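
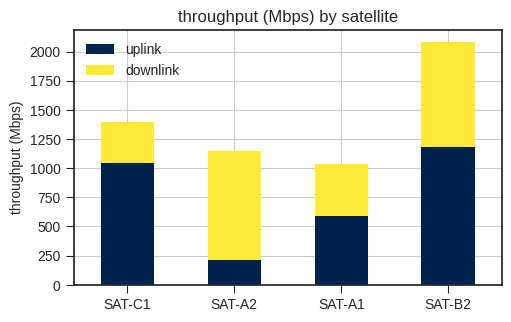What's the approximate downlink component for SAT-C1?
downlink top ≈ 1400, bottom ≈ 1000; segment ≈ 400.

≈ 400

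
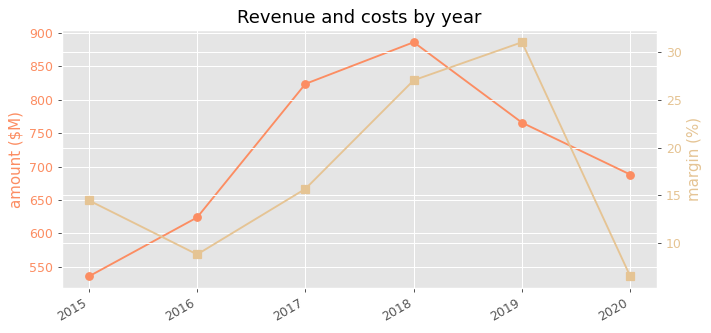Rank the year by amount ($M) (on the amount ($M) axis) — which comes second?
2017

Top 3 (on the amount ($M) axis): 2018 ≈ 900, 2017 ≈ 800, 2019 ≈ 750.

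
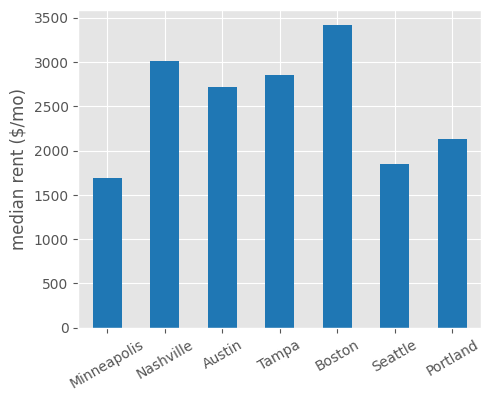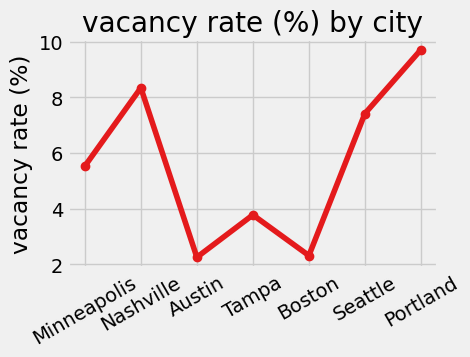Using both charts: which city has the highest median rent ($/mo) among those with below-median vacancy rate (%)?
Chart 2 median vacancy rate (%) ≈ 6; below-median cities: Austin, Tampa, Boston. Among those, Boston has the highest median rent ($/mo) (≈ 3500).

Boston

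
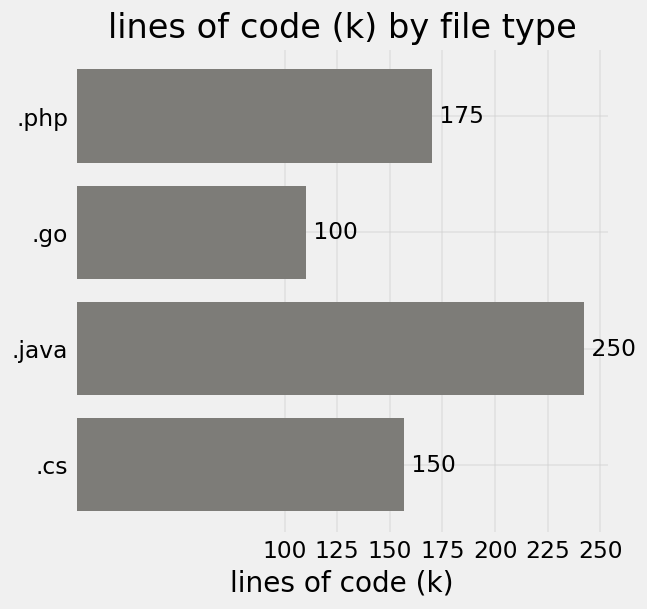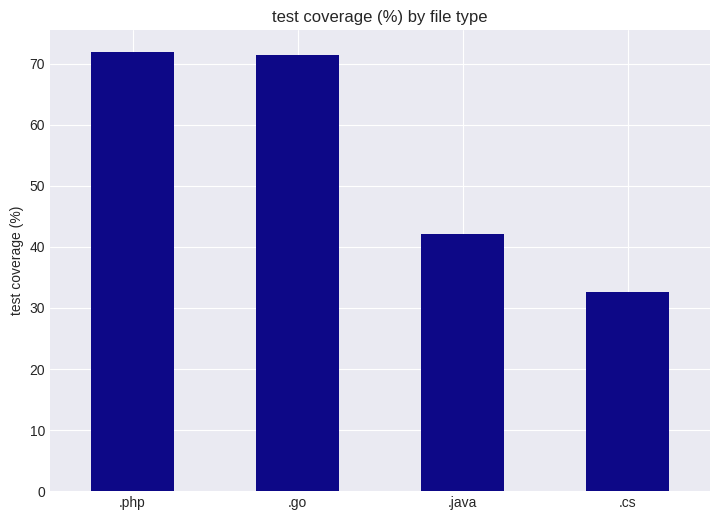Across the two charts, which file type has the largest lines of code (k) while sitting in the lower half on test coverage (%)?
Chart 2 median test coverage (%) ≈ 60; below-median file types: .java, .cs. Among those, .java has the highest lines of code (k) (≈ 250).

.java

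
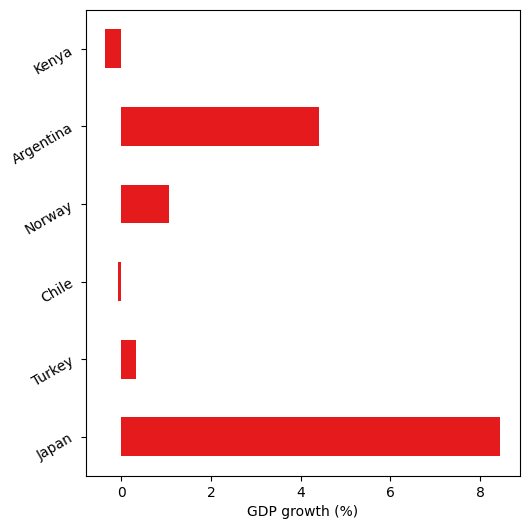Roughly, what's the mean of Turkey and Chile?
≈ 0

(0 + 0) / 2 ≈ 0.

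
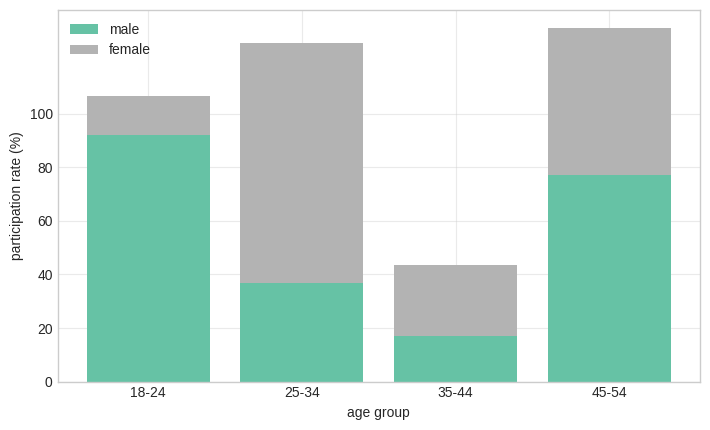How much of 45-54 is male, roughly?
male top ≈ 80, bottom ≈ 0; segment ≈ 80.

≈ 80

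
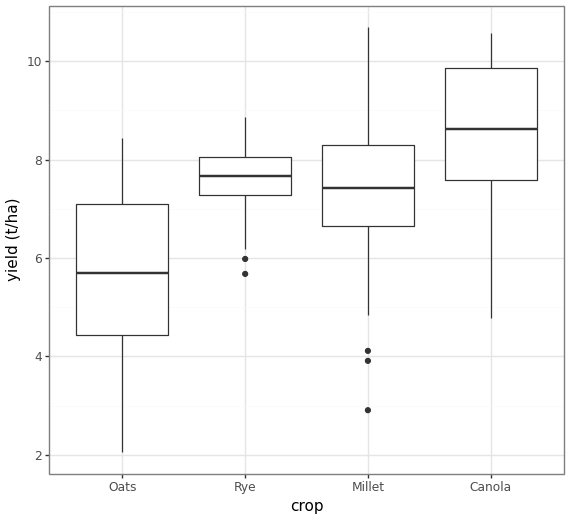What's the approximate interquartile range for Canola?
Q3 ≈ 9.8, Q1 ≈ 7.6; IQR ≈ 2.2.

≈ 2.2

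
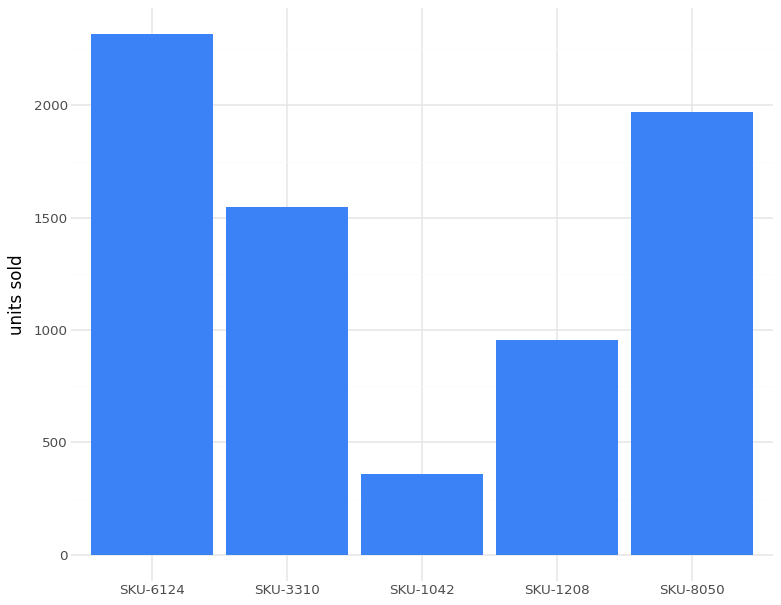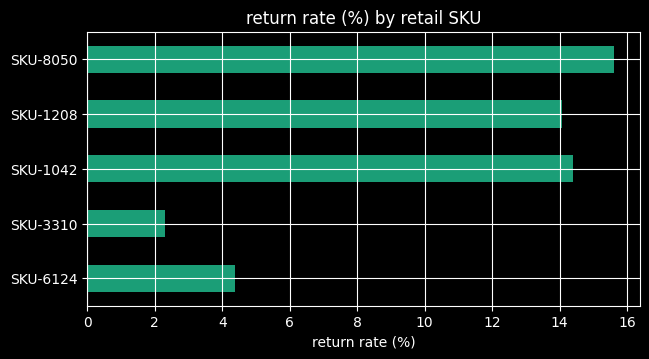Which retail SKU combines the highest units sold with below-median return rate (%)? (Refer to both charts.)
SKU-6124

Chart 2 median return rate (%) ≈ 14; below-median retail SKUs: SKU-6124, SKU-3310. Among those, SKU-6124 has the highest units sold (≈ 2500).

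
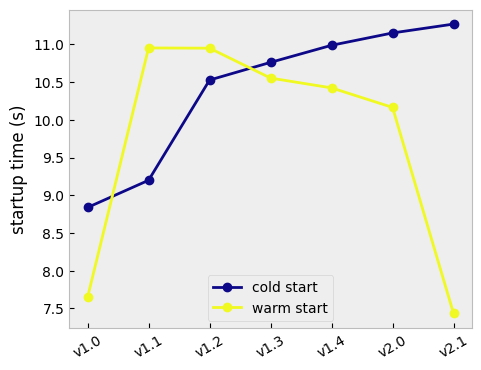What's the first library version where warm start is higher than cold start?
v1.1

v1.0: warm start ≈ 7.5 vs cold start ≈ 9.0 (not yet); v1.1: warm start ≈ 11.0 vs cold start ≈ 9.0 (first crossover).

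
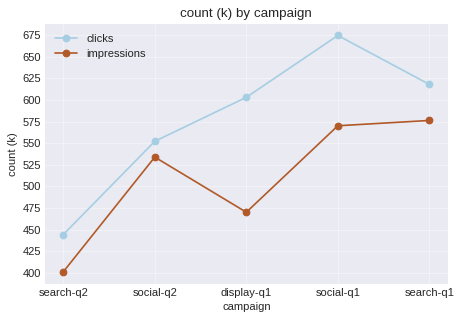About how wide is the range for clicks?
≈ 225

Max social-q1 ≈ 675, min search-q2 ≈ 450; range ≈ 225.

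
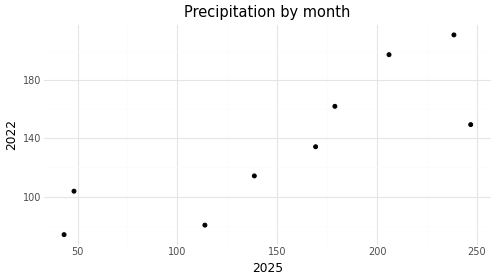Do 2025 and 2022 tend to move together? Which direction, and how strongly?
positive, strong

Points are positively correlated; strong (|r| ≈ 0.8).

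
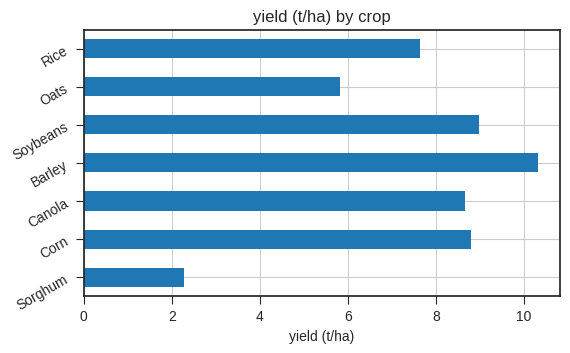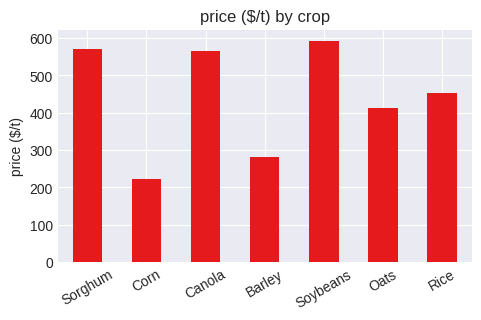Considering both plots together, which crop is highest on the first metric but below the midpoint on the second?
Barley

Chart 2 median price ($/t) ≈ 500; below-median crops: Corn, Barley, Oats. Among those, Barley has the highest yield (t/ha) (≈ 10).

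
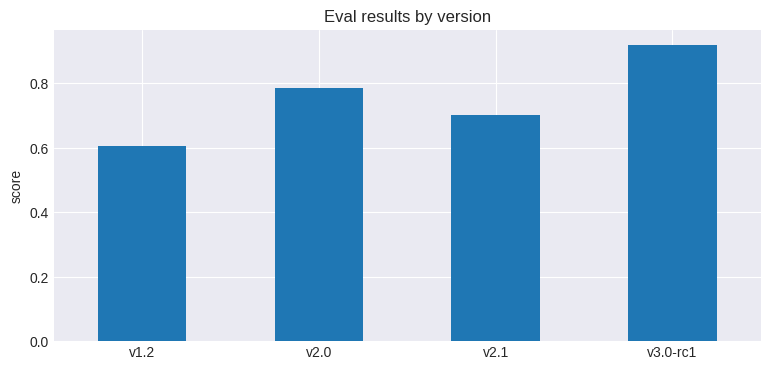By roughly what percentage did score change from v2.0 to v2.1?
v2.0 ≈ 0.8, v2.1 ≈ 0.7; (0.7 − 0.8) / 0.8 ≈ -12.5%.

≈ -12.5%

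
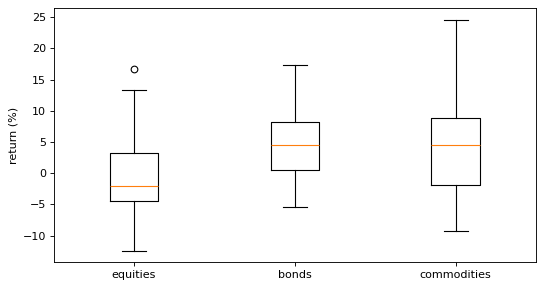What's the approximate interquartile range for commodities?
Q3 ≈ 9, Q1 ≈ -2; IQR ≈ 11.

≈ 11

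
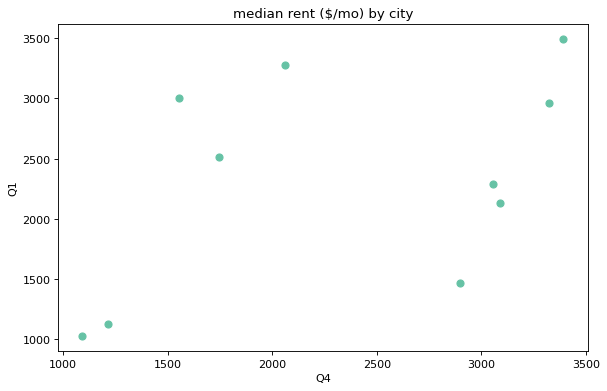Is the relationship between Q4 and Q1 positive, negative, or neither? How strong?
positive, moderate

Points are positively correlated; moderate (|r| ≈ 0.5).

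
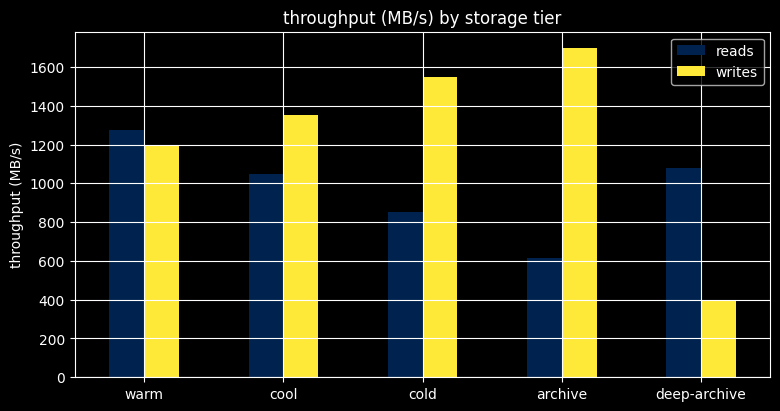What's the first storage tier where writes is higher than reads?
cool

warm: writes ≈ 1200 vs reads ≈ 1200 (not yet); cool: writes ≈ 1400 vs reads ≈ 1000 (first crossover).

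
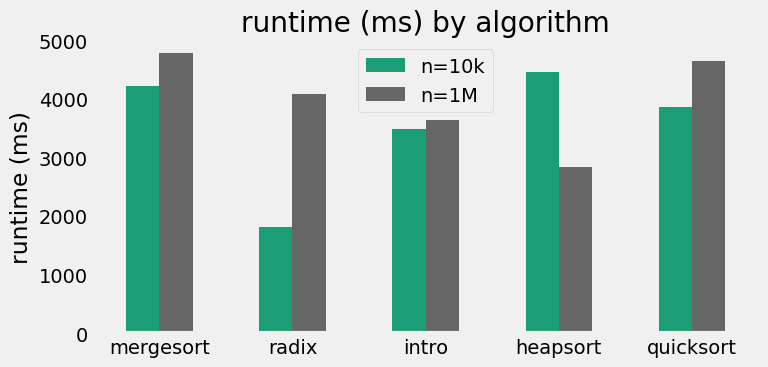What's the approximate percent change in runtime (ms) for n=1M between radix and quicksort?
≈ +12.5%

radix ≈ 4000, quicksort ≈ 4500; (4500 − 4000) / 4000 ≈ +12.5%.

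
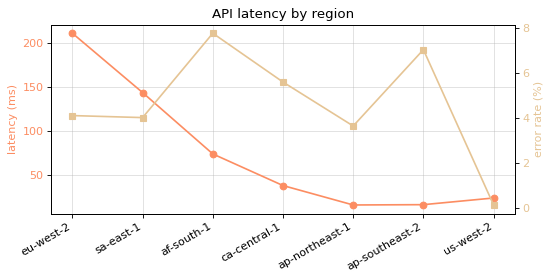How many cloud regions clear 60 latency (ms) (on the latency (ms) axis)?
Above 60: eu-west-2, sa-east-1, af-south-1.

3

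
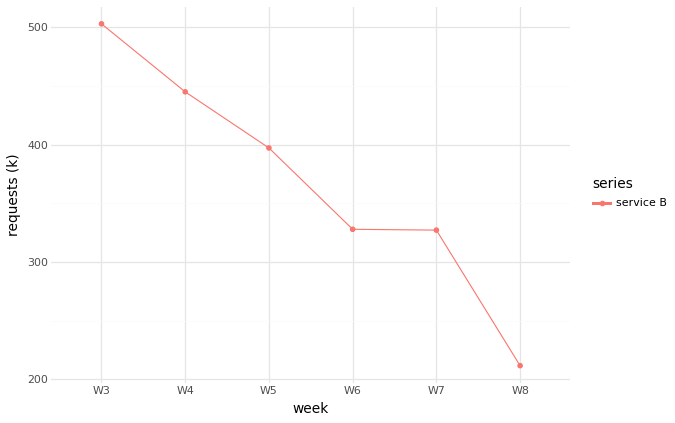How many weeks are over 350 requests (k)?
Above 350: W3, W4, W5.

3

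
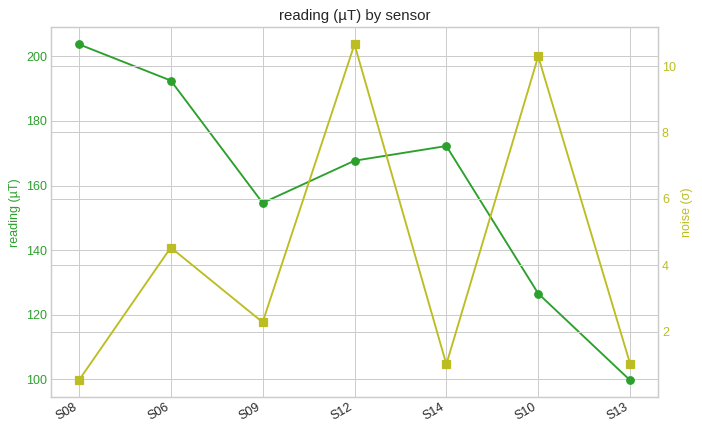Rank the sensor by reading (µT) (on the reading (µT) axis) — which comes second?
S06

Top 3 (on the reading (µT) axis): S08 ≈ 200, S06 ≈ 190, S14 ≈ 170.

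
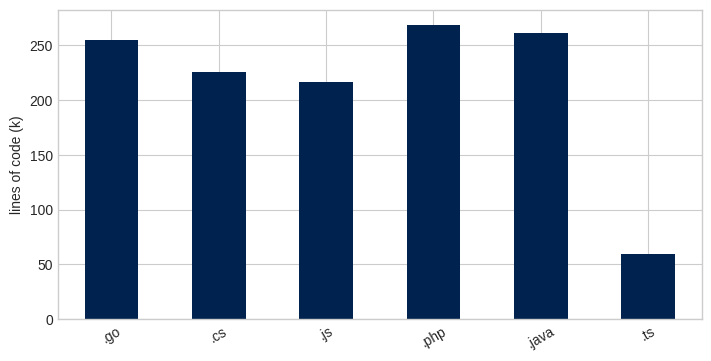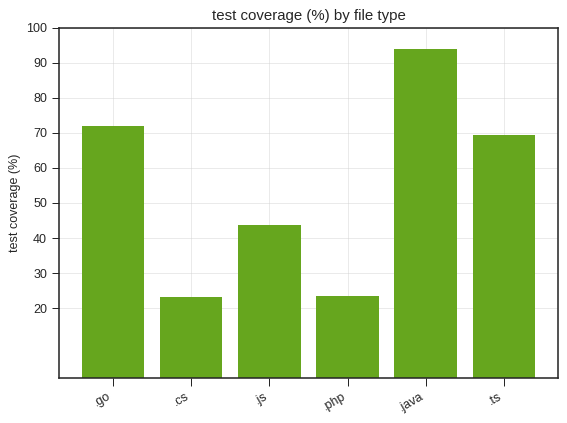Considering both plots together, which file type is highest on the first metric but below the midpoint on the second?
Chart 2 median test coverage (%) ≈ 60; below-median file types: .cs, .js, .php. Among those, .php has the highest lines of code (k) (≈ 275).

.php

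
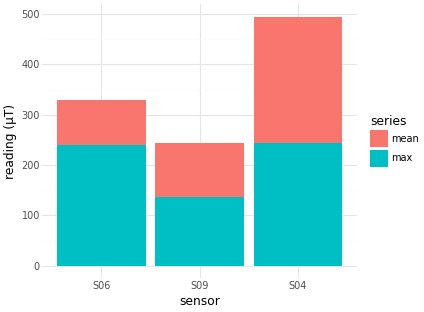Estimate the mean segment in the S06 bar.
≈ 100

mean top ≈ 350, bottom ≈ 250; segment ≈ 100.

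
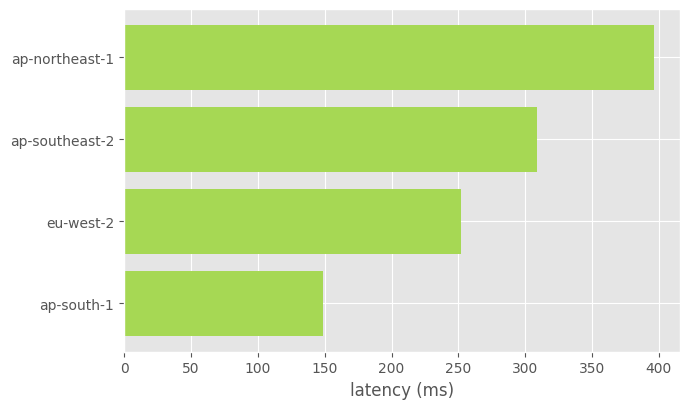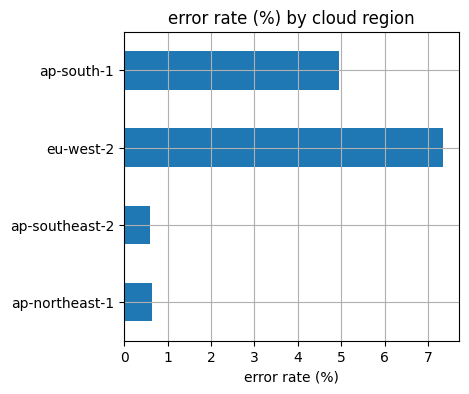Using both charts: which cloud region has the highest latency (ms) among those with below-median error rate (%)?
Chart 2 median error rate (%) ≈ 3; below-median cloud regions: ap-northeast-1, ap-southeast-2. Among those, ap-northeast-1 has the highest latency (ms) (≈ 400).

ap-northeast-1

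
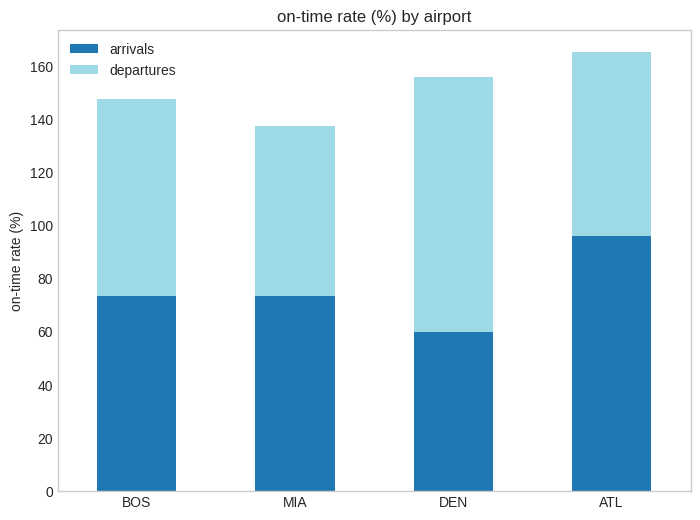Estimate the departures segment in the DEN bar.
≈ 100

departures top ≈ 160, bottom ≈ 60; segment ≈ 100.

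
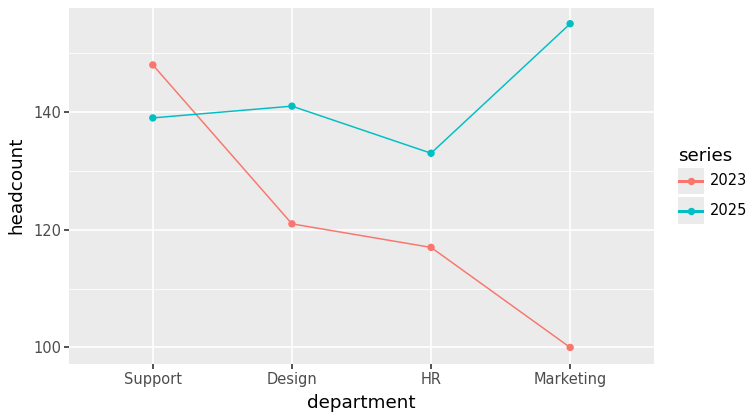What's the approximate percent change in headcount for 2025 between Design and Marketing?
Design ≈ 140, Marketing ≈ 155; (155 − 140) / 140 ≈ +10.7%.

≈ +10.7%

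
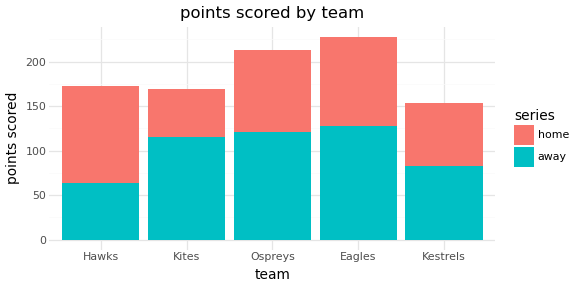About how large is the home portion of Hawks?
home top ≈ 180, bottom ≈ 60; segment ≈ 120.

≈ 120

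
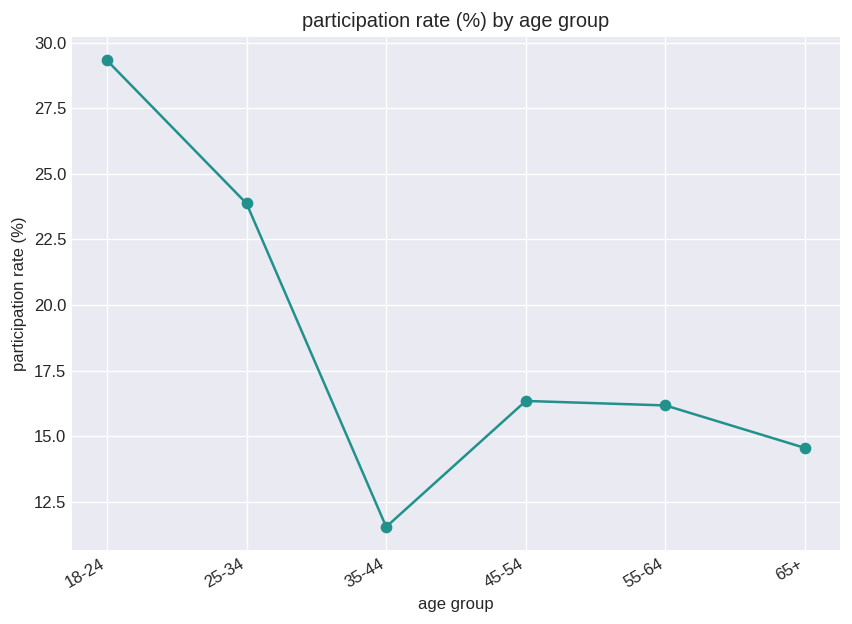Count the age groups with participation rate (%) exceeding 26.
Above 26: 18-24.

1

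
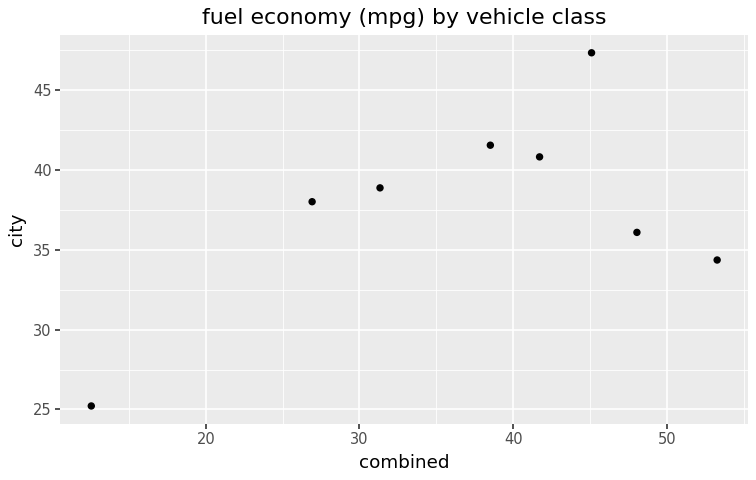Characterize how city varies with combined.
Points are positively correlated; moderate (|r| ≈ 0.5).

positive, moderate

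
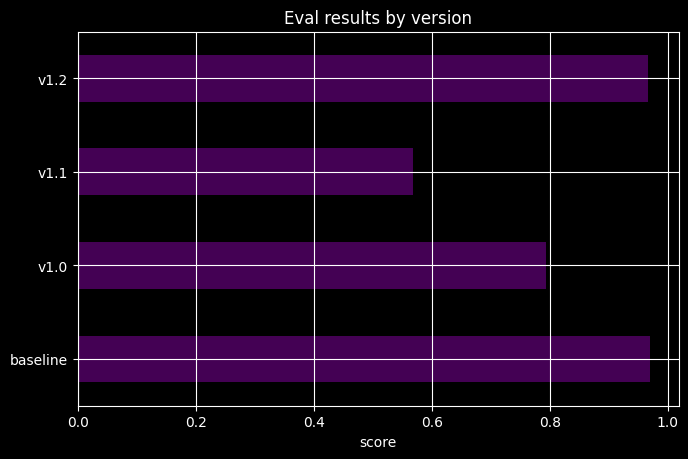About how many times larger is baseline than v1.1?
≈ 1.67×

baseline ≈ 1.0, v1.1 ≈ 0.6; 1.0/0.6 ≈ 1.67.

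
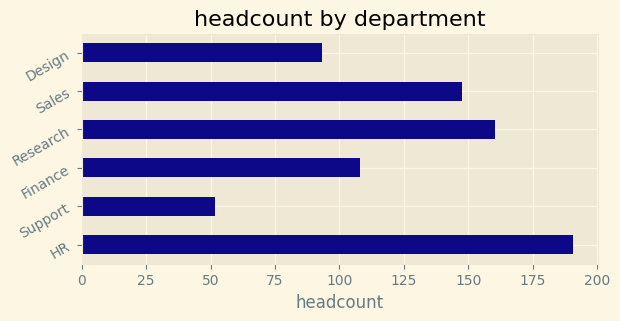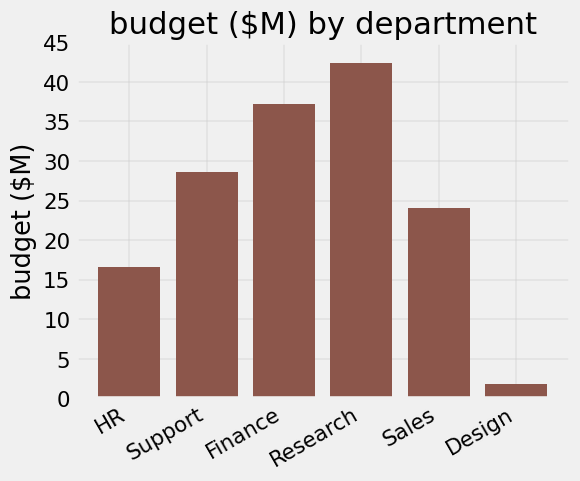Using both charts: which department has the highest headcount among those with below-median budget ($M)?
Chart 2 median budget ($M) ≈ 25; below-median departments: HR, Sales, Design. Among those, HR has the highest headcount (≈ 200).

HR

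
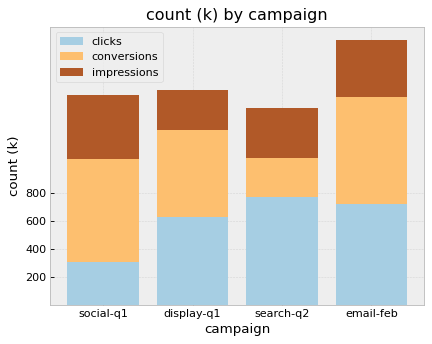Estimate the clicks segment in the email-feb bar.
≈ 800

clicks top ≈ 800, bottom ≈ 0; segment ≈ 800.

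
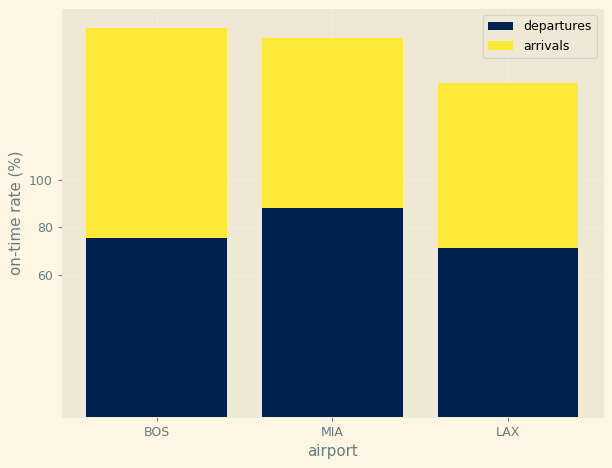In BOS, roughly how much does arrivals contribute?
≈ 80

arrivals top ≈ 160, bottom ≈ 80; segment ≈ 80.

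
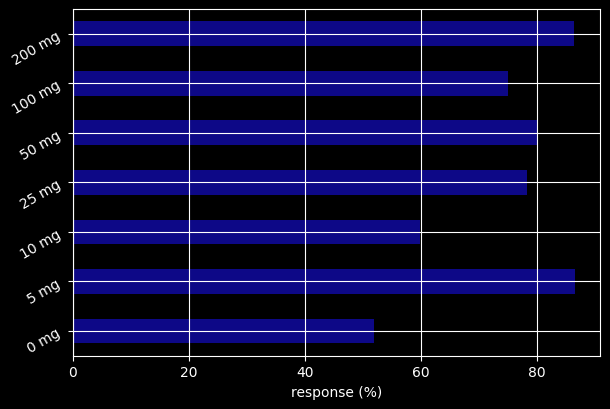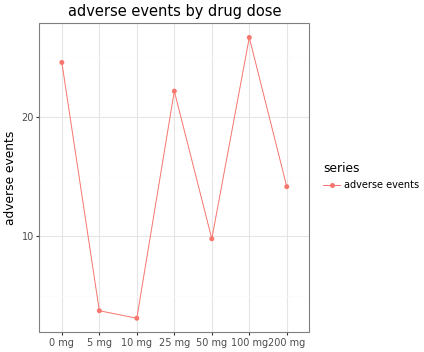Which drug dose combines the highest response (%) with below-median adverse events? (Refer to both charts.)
5 mg

Chart 2 median adverse events ≈ 15; below-median drug doses: 5 mg, 10 mg, 50 mg. Among those, 5 mg has the highest response (%) (≈ 90).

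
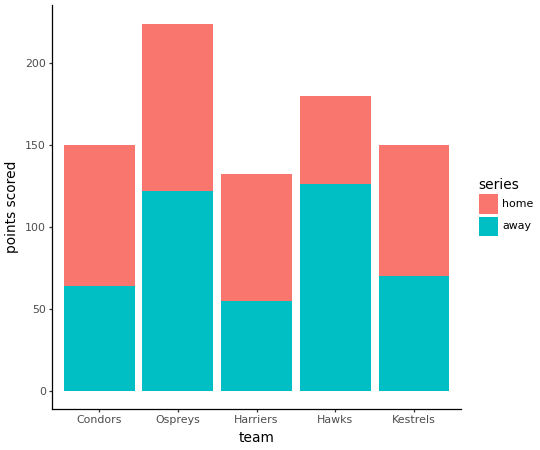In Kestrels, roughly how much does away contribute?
≈ 80

away top ≈ 80, bottom ≈ 0; segment ≈ 80.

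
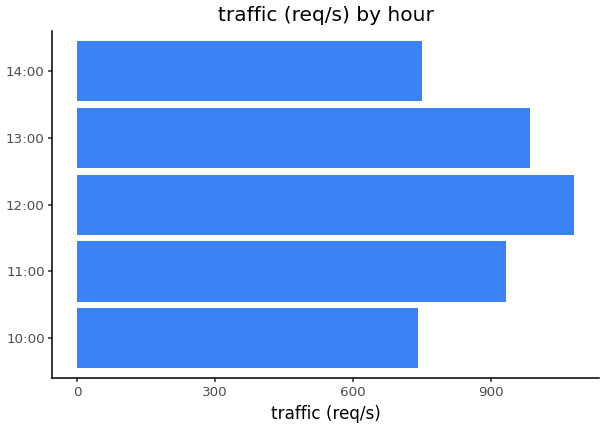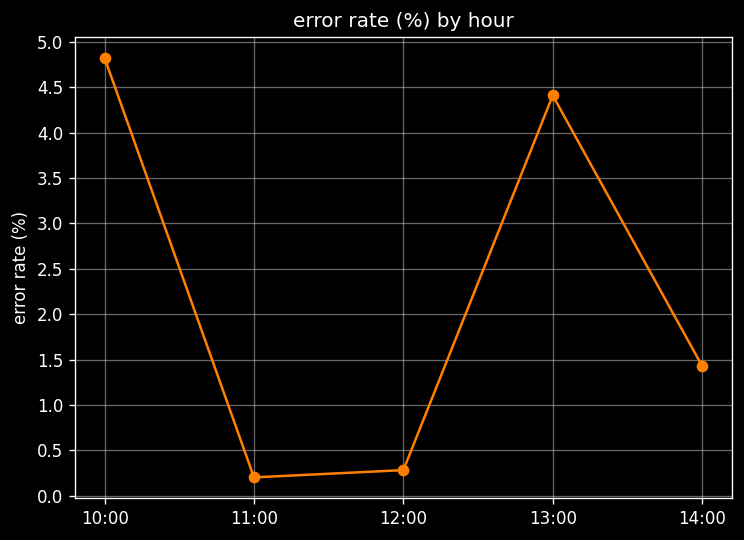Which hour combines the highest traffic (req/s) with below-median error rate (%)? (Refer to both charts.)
Chart 2 median error rate (%) ≈ 1.5; below-median hours: 11:00, 12:00. Among those, 12:00 has the highest traffic (req/s) (≈ 1100).

12:00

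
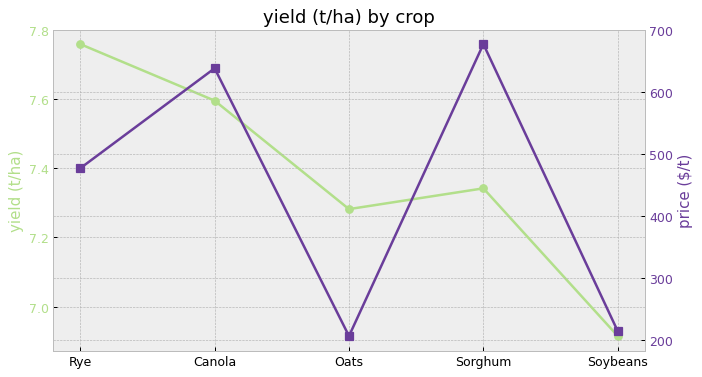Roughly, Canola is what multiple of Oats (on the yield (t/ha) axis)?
≈ 1.04×

Canola ≈ 7.6, Oats ≈ 7.3; 7.6/7.3 ≈ 1.04.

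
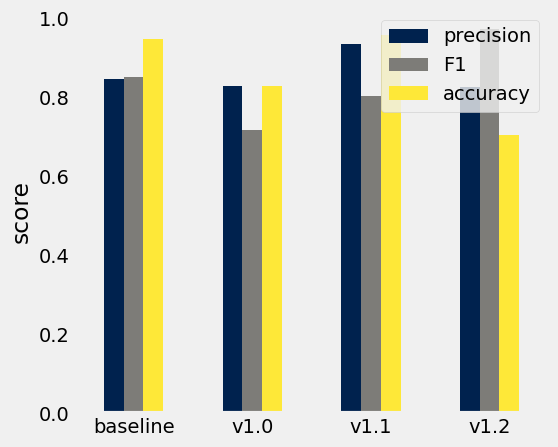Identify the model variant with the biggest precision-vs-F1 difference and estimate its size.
v1.2, ≈ 0.2

v1.2: precision ≈ 0.8, F1 ≈ 1.0 → gap ≈ 0.2. Next-largest (v1.1) is only ≈ 0.1.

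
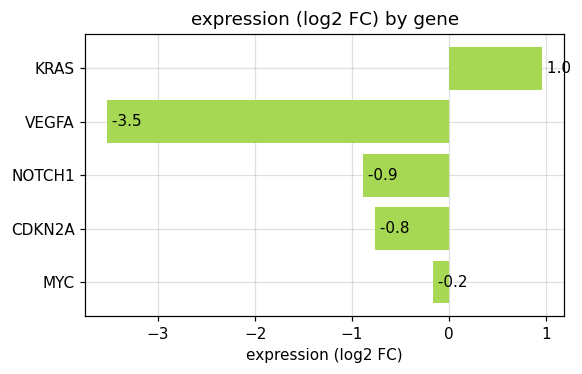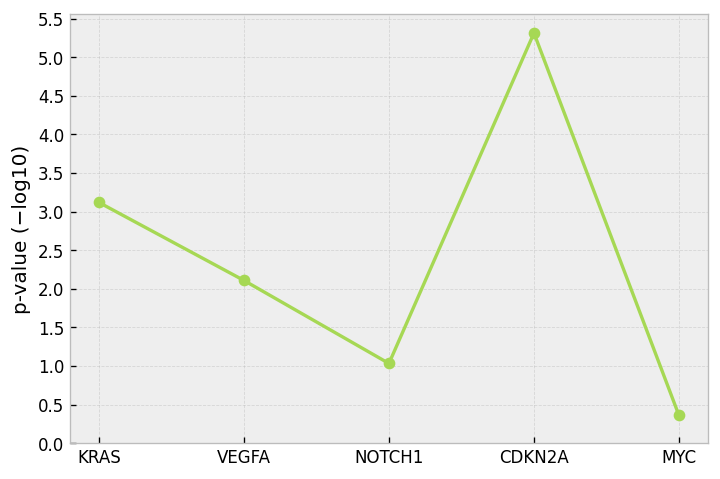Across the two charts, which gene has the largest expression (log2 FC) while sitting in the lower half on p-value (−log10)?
Chart 2 median p-value (−log10) ≈ 2; below-median genes: NOTCH1, MYC. Among those, MYC has the highest expression (log2 FC) (≈ -0.2).

MYC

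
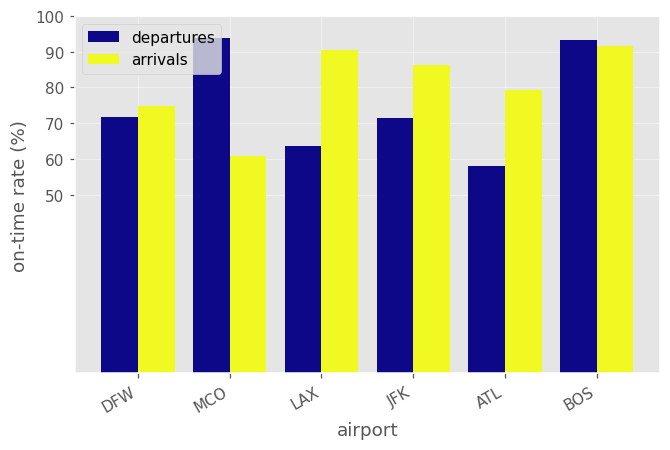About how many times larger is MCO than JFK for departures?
MCO ≈ 90, JFK ≈ 70; 90/70 ≈ 1.29.

≈ 1.29×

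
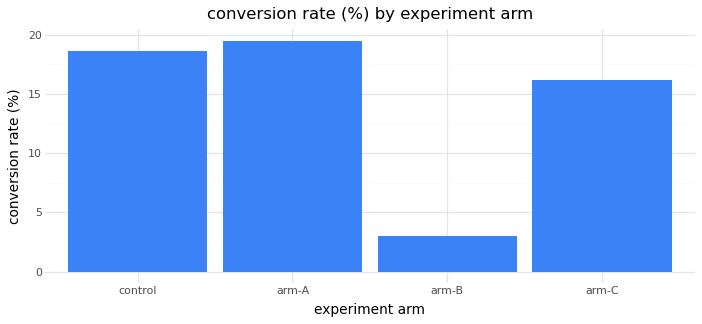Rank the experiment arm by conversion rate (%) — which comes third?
arm-C

Top 4: arm-A ≈ 20, control ≈ 18, arm-C ≈ 16, arm-B ≈ 2.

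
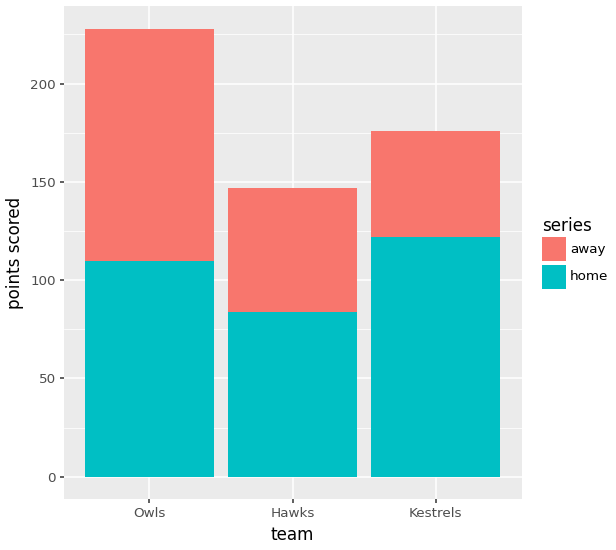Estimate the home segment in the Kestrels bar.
≈ 120

home top ≈ 120, bottom ≈ 0; segment ≈ 120.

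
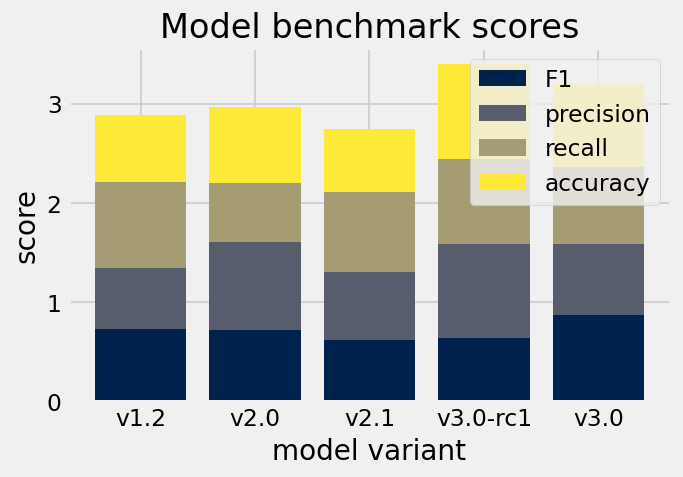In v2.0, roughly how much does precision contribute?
≈ 1.0

precision top ≈ 1.5, bottom ≈ 0.5; segment ≈ 1.0.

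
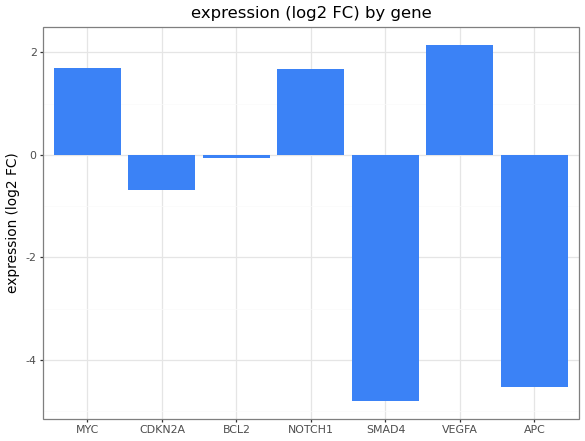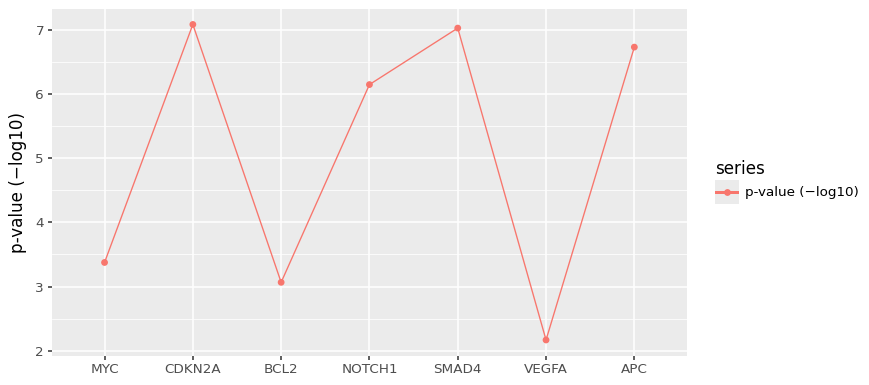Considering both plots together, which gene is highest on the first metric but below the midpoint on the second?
Chart 2 median p-value (−log10) ≈ 6; below-median genes: MYC, BCL2, VEGFA. Among those, VEGFA has the highest expression (log2 FC) (≈ 2.2).

VEGFA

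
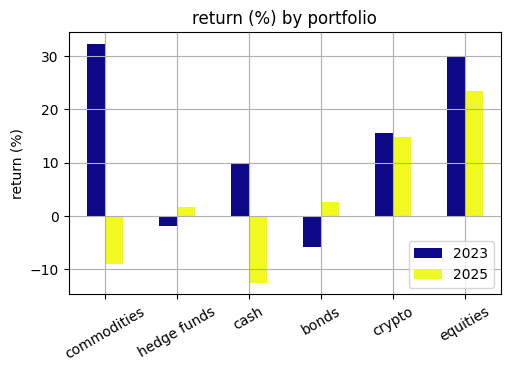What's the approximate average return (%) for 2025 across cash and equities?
(-15 + 25) / 2 ≈ 5.

≈ 5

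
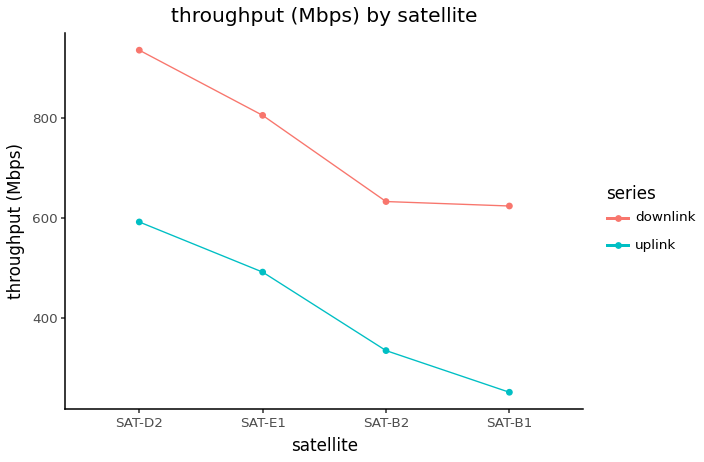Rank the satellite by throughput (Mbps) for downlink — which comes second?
Top 3 for downlink: SAT-D2 ≈ 900, SAT-E1 ≈ 800, SAT-B2 ≈ 600.

SAT-E1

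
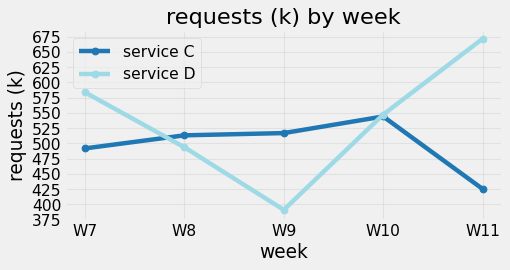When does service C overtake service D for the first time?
W8

W7: service C ≈ 500 vs service D ≈ 575 (not yet); W8: service C ≈ 525 vs service D ≈ 500 (first crossover).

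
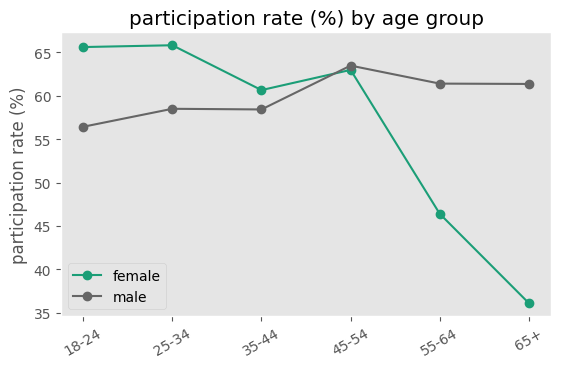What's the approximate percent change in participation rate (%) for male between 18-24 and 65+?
18-24 ≈ 55, 65+ ≈ 60; (60 − 55) / 55 ≈ +9.1%.

≈ +9.1%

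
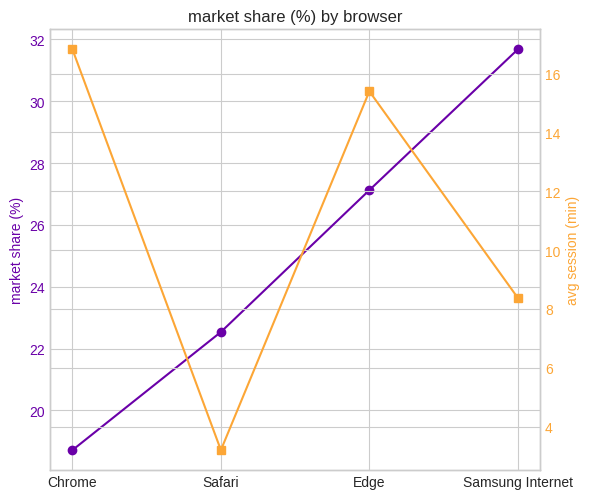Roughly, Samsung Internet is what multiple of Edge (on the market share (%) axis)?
≈ 1.14×

Samsung Internet ≈ 32, Edge ≈ 28; 32/28 ≈ 1.14.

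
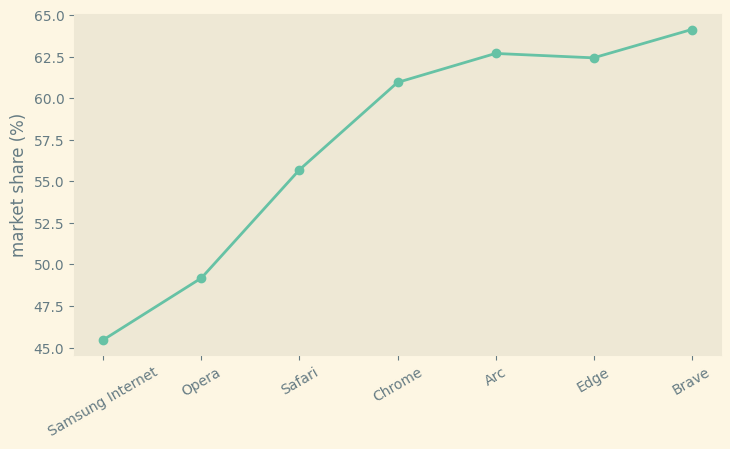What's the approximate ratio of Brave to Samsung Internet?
≈ 1.39×

Brave ≈ 64, Samsung Internet ≈ 46; 64/46 ≈ 1.39.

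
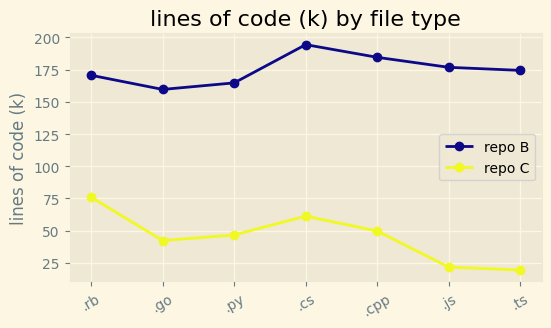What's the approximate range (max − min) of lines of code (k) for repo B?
≈ 40

Max .cs ≈ 200, min .go ≈ 160; range ≈ 40.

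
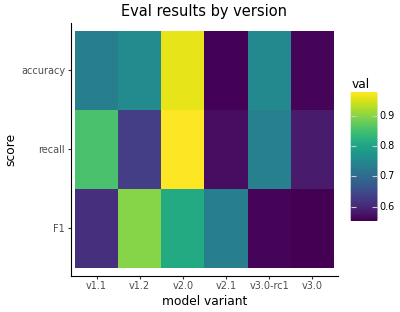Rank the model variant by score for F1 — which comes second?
v2.0

Top 3 for F1: v1.2 ≈ 0.90, v2.0 ≈ 0.80, v2.1 ≈ 0.75.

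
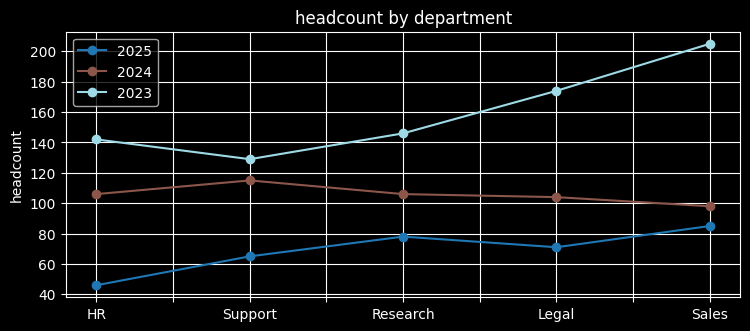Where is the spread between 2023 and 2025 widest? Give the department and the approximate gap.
Sales: 2023 ≈ 200, 2025 ≈ 80 → gap ≈ 120. Next-largest (Legal) is only ≈ 100.

Sales, ≈ 120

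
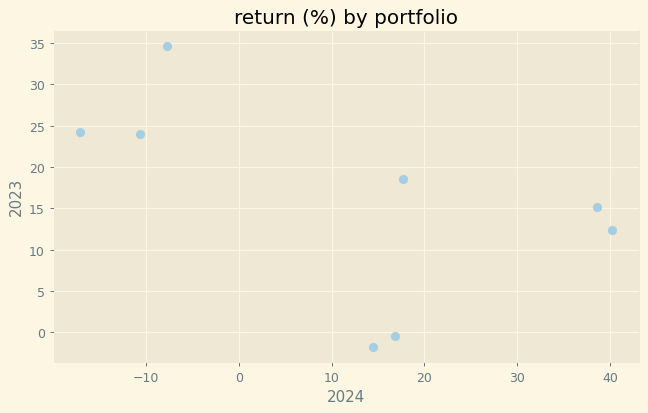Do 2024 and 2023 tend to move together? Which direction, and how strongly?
negative, moderate

Points are negatively correlated; moderate (|r| ≈ 0.5).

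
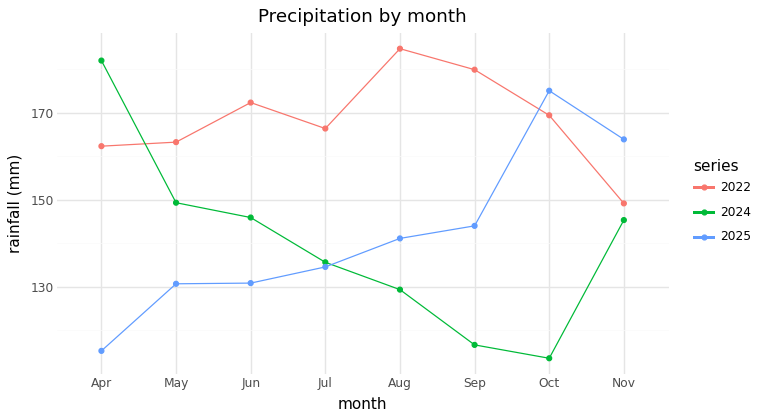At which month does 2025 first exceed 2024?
Jul: 2025 ≈ 130 vs 2024 ≈ 140 (not yet); Aug: 2025 ≈ 140 vs 2024 ≈ 130 (first crossover).

Aug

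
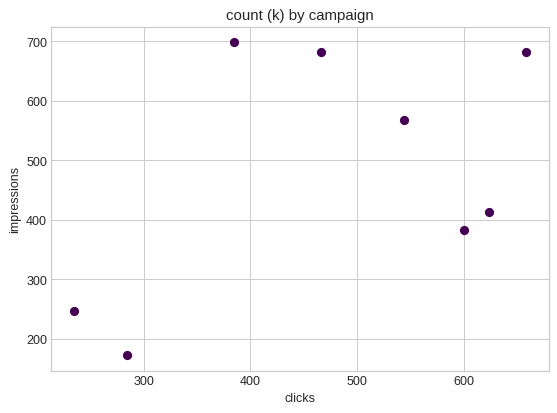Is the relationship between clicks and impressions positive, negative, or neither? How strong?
Points are positively correlated; moderate (|r| ≈ 0.5).

positive, moderate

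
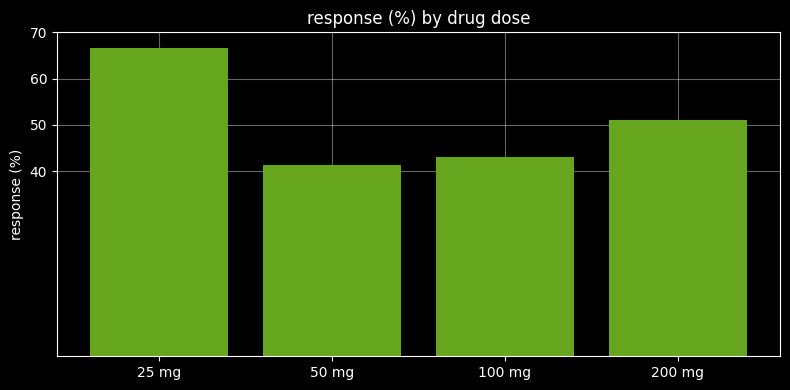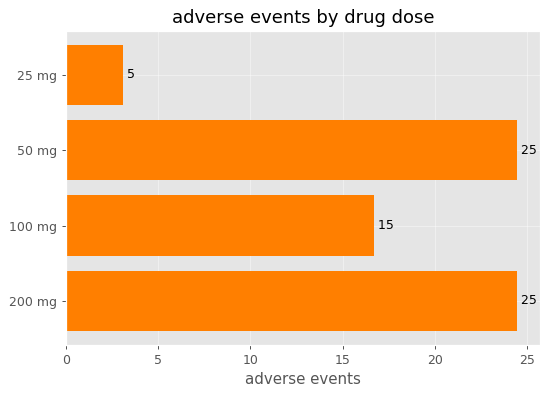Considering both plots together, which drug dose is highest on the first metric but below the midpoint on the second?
Chart 2 median adverse events ≈ 20; below-median drug doses: 25 mg, 100 mg. Among those, 25 mg has the highest response (%) (≈ 70).

25 mg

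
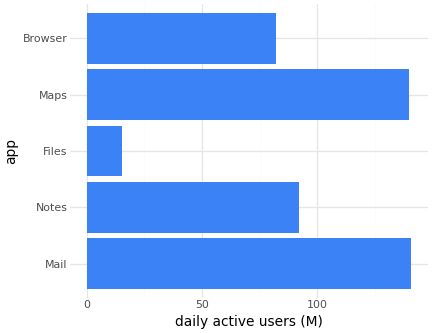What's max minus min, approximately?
Max Mail ≈ 140, min Files ≈ 20; range ≈ 120.

≈ 120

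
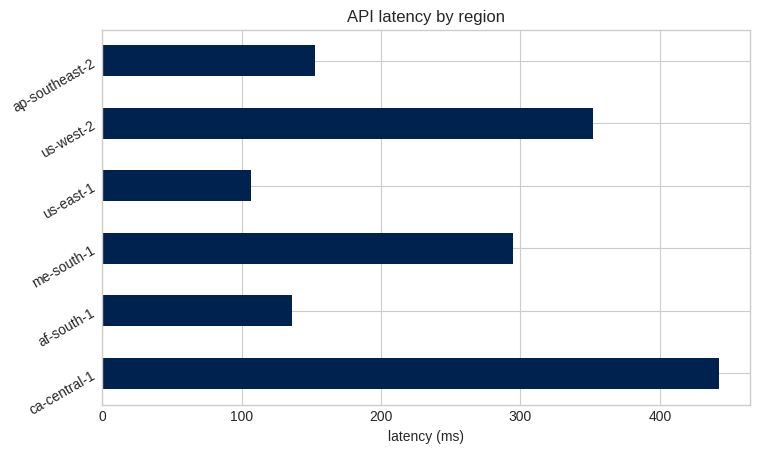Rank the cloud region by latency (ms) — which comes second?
Top 3: ca-central-1 ≈ 450, us-west-2 ≈ 350, me-south-1 ≈ 300.

us-west-2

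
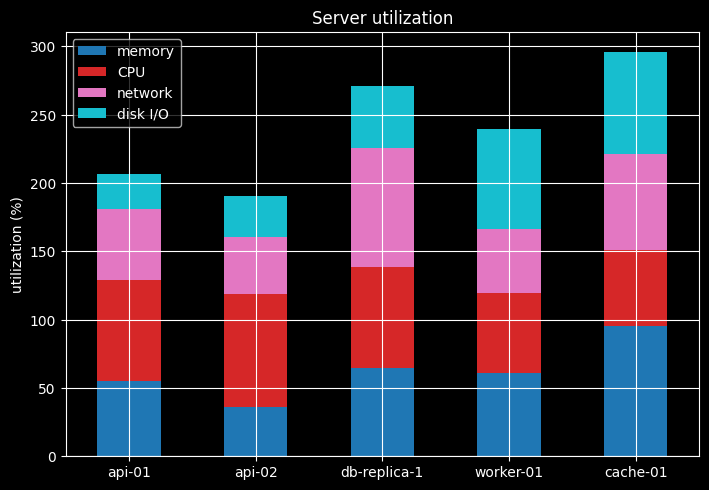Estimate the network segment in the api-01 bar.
≈ 50

network top ≈ 175, bottom ≈ 125; segment ≈ 50.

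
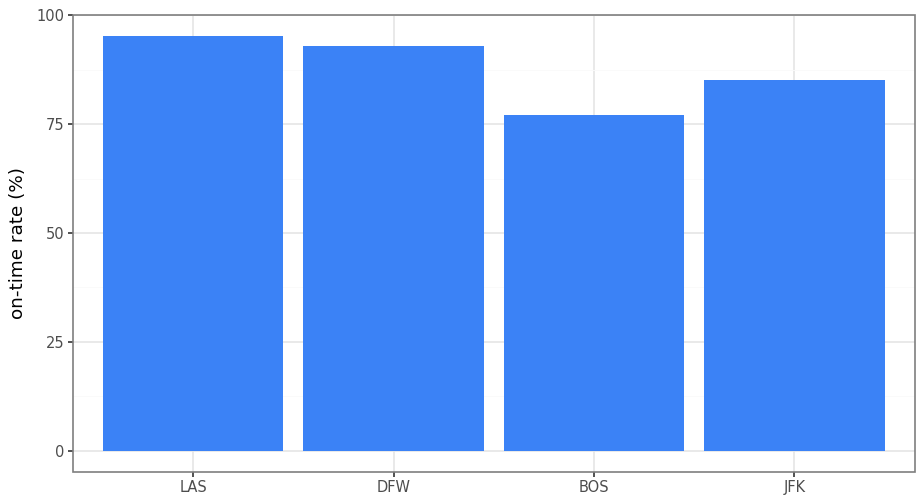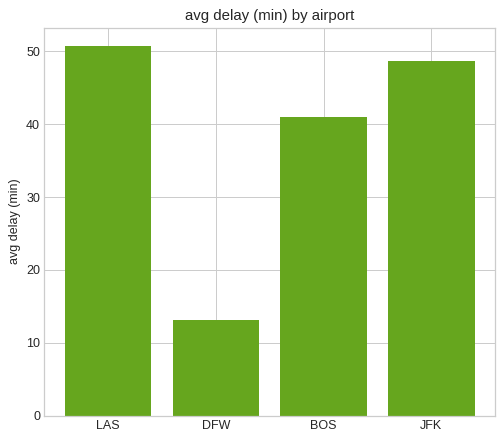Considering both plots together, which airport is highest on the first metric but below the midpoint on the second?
DFW

Chart 2 median avg delay (min) ≈ 45; below-median airports: DFW, BOS. Among those, DFW has the highest on-time rate (%) (≈ 90).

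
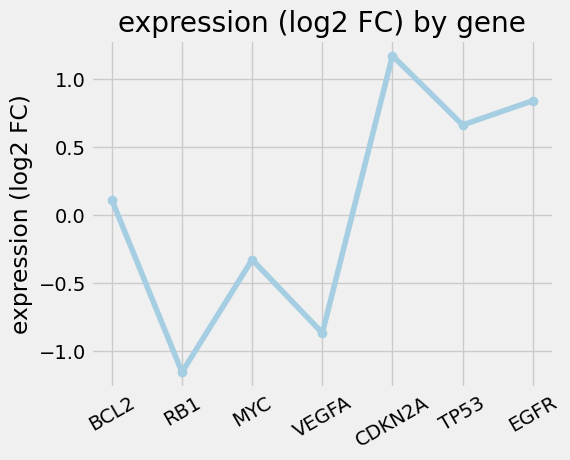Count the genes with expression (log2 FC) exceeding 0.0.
Above 0.0: BCL2, CDKN2A, TP53, EGFR.

4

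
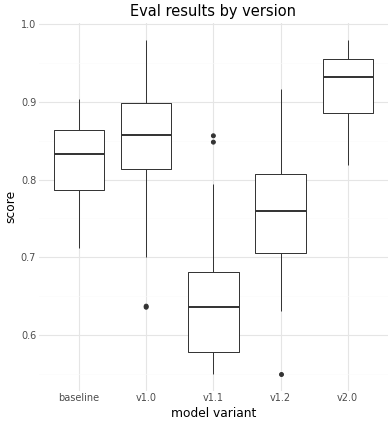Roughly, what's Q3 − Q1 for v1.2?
≈ 0.10

Q3 ≈ 0.80, Q1 ≈ 0.70; IQR ≈ 0.10.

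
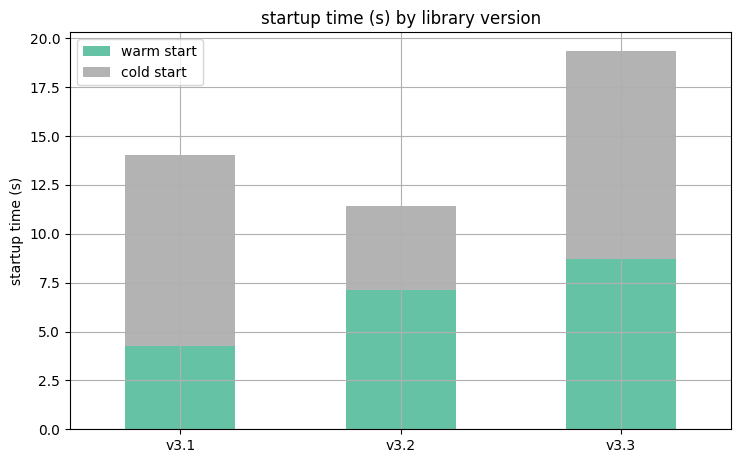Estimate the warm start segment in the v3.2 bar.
≈ 8

warm start top ≈ 8, bottom ≈ 0; segment ≈ 8.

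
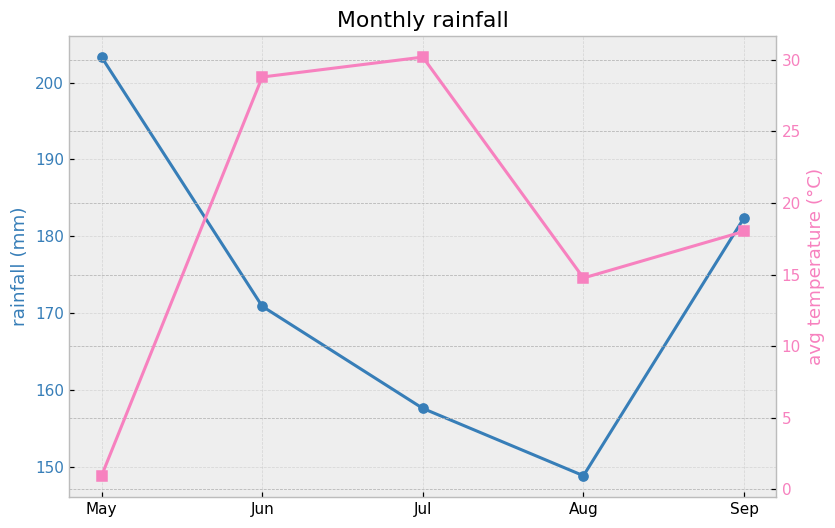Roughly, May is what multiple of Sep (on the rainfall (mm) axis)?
May ≈ 205, Sep ≈ 180; 205/180 ≈ 1.14.

≈ 1.14×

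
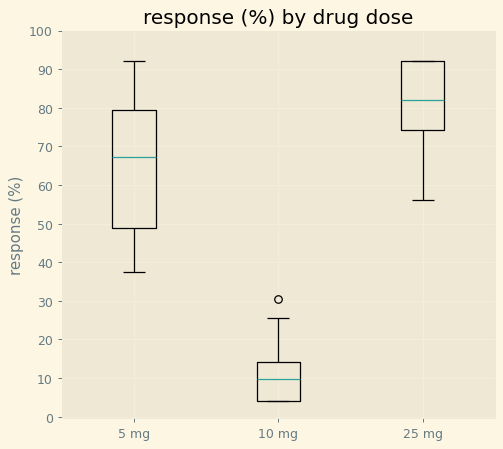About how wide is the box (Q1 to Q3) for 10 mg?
≈ 10

Q3 ≈ 10, Q1 ≈ 0; IQR ≈ 10.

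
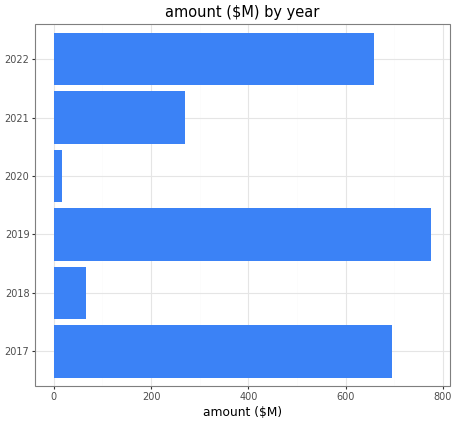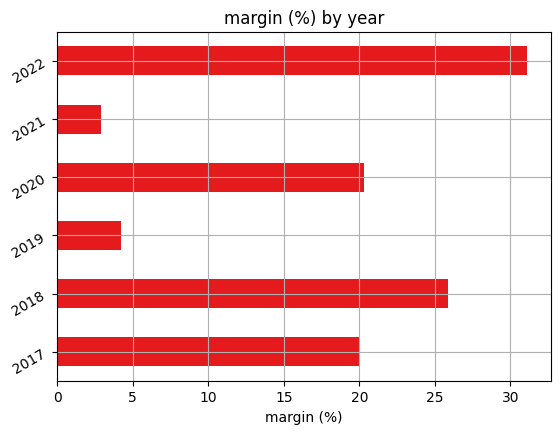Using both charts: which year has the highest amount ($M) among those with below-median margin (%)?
Chart 2 median margin (%) ≈ 20; below-median years: 2017, 2019, 2021. Among those, 2019 has the highest amount ($M) (≈ 800).

2019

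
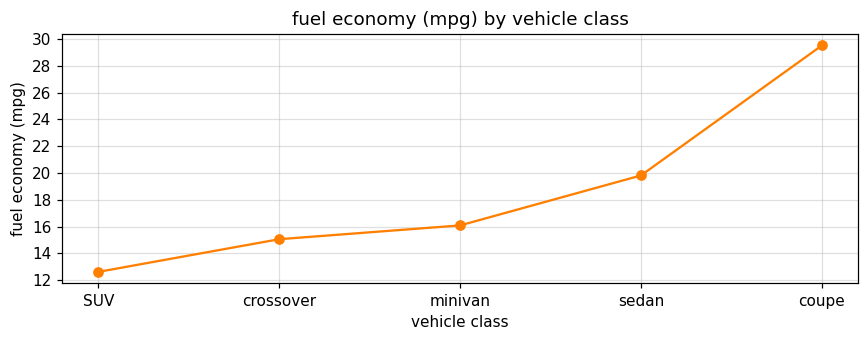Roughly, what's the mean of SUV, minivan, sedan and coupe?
(12 + 16 + 20 + 30) / 4 ≈ 20.

≈ 20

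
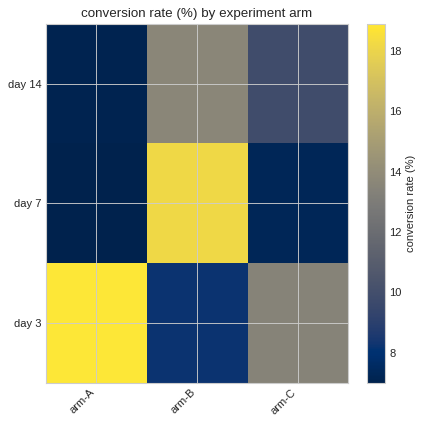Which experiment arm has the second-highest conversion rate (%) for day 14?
arm-C

Top 3 for day 14: arm-B ≈ 14, arm-C ≈ 10, arm-A ≈ 7.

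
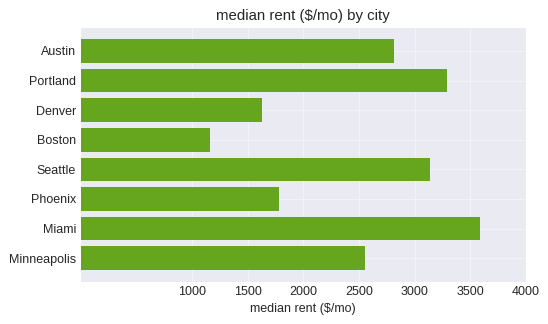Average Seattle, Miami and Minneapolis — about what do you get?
≈ 3000

(3000 + 3500 + 2500) / 3 ≈ 3000.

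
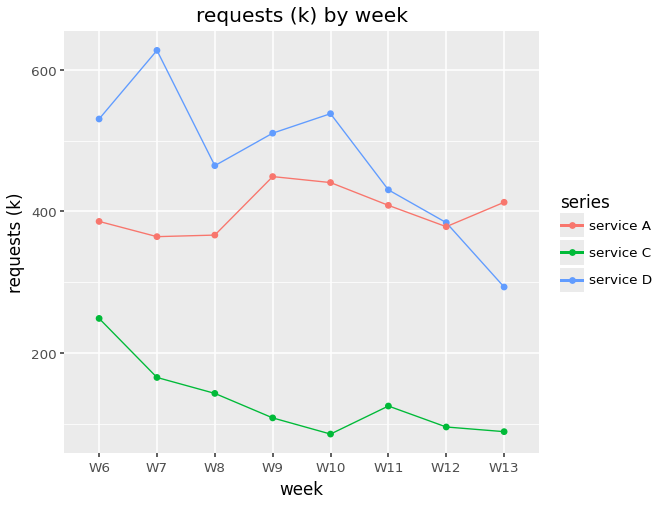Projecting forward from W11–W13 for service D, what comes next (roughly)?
≈ 225

Last three: 450, 400, 300 → slope ≈ -75/step → next ≈ 225.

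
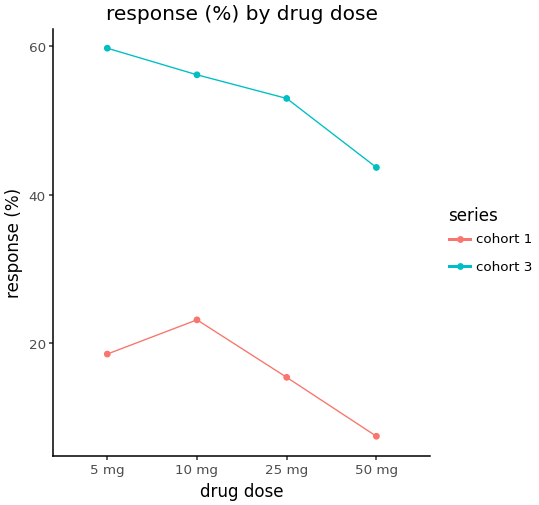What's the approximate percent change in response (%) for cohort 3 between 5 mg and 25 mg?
5 mg ≈ 60, 25 mg ≈ 55; (55 − 60) / 60 ≈ -8.3%.

≈ -8.3%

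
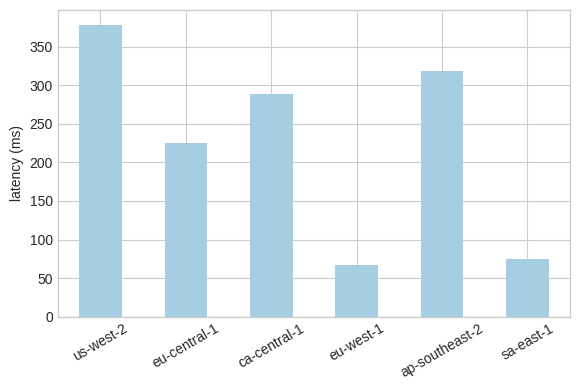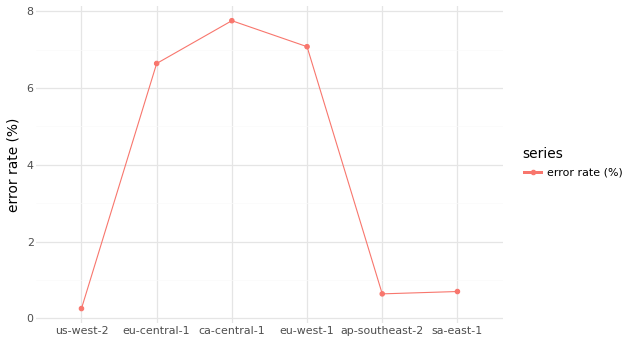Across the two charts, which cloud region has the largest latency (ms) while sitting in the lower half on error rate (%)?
us-west-2

Chart 2 median error rate (%) ≈ 4; below-median cloud regions: us-west-2, ap-southeast-2, sa-east-1. Among those, us-west-2 has the highest latency (ms) (≈ 400).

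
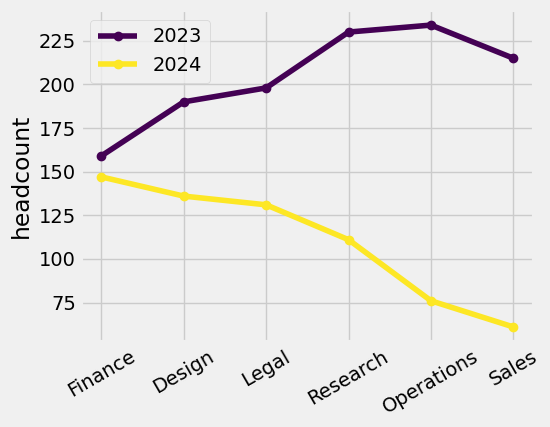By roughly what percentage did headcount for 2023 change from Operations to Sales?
≈ -8.3%

Operations ≈ 240, Sales ≈ 220; (220 − 240) / 240 ≈ -8.3%.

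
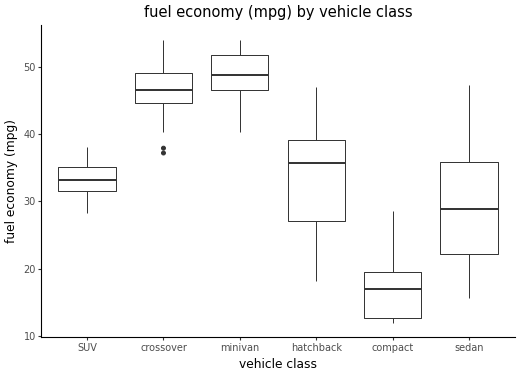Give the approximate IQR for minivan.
Q3 ≈ 50, Q1 ≈ 45; IQR ≈ 5.

≈ 5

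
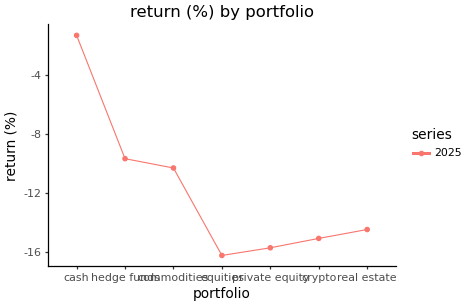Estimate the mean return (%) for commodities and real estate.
(-10 + -14) / 2 ≈ -12.

≈ -12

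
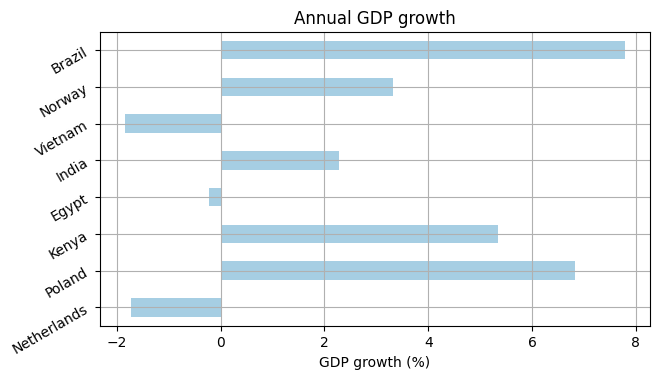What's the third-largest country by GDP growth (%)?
Kenya

Top 4: Brazil ≈ 8, Poland ≈ 7, Kenya ≈ 5, Norway ≈ 3.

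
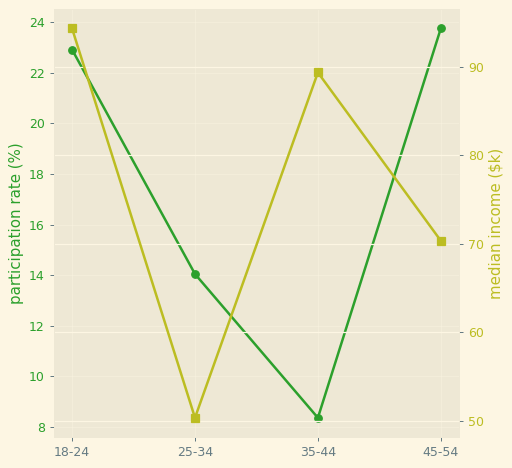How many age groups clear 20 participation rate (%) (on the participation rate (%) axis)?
Above 20: 18-24, 45-54.

2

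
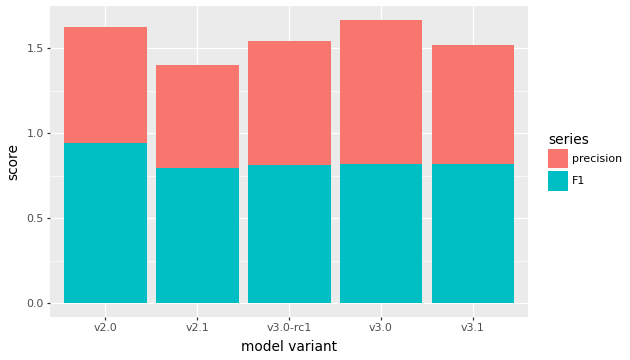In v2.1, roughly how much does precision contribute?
precision top ≈ 1.4, bottom ≈ 0.8; segment ≈ 0.6.

≈ 0.6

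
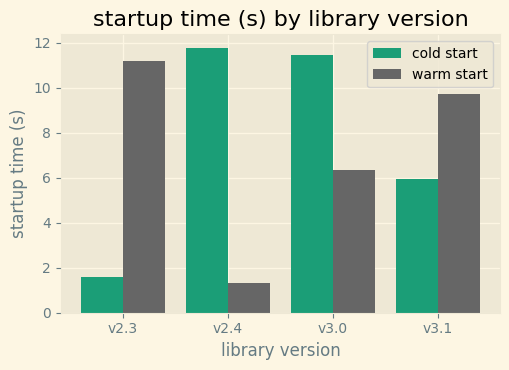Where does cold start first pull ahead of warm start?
v2.3: cold start ≈ 2 vs warm start ≈ 11 (not yet); v2.4: cold start ≈ 12 vs warm start ≈ 1 (first crossover).

v2.4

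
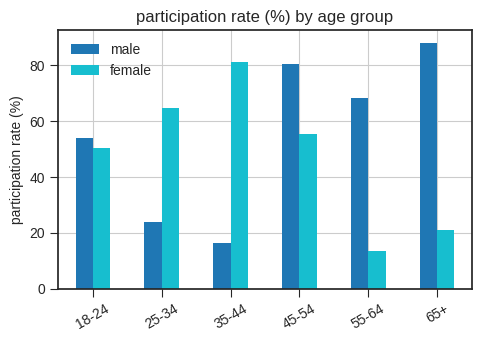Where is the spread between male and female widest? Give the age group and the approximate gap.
65+: male ≈ 90, female ≈ 20 → gap ≈ 70. Next-largest (35-44) is only ≈ 60.

65+, ≈ 70 %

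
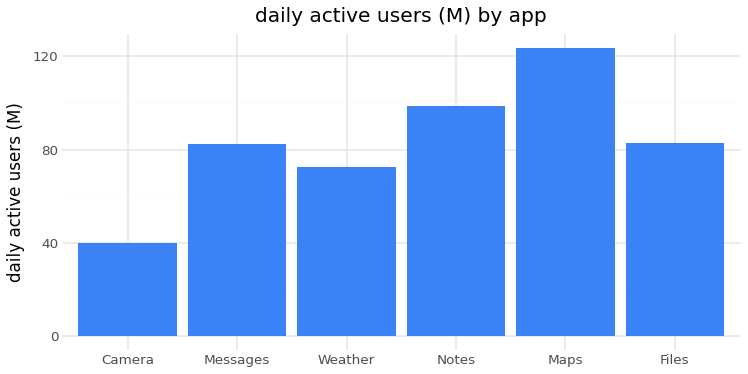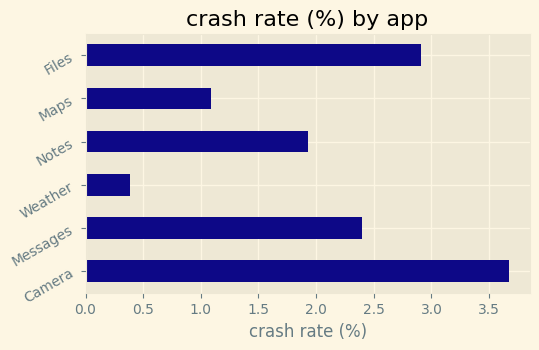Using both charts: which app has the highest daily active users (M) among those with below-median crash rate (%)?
Chart 2 median crash rate (%) ≈ 2; below-median apps: Weather, Notes, Maps. Among those, Maps has the highest daily active users (M) (≈ 120).

Maps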